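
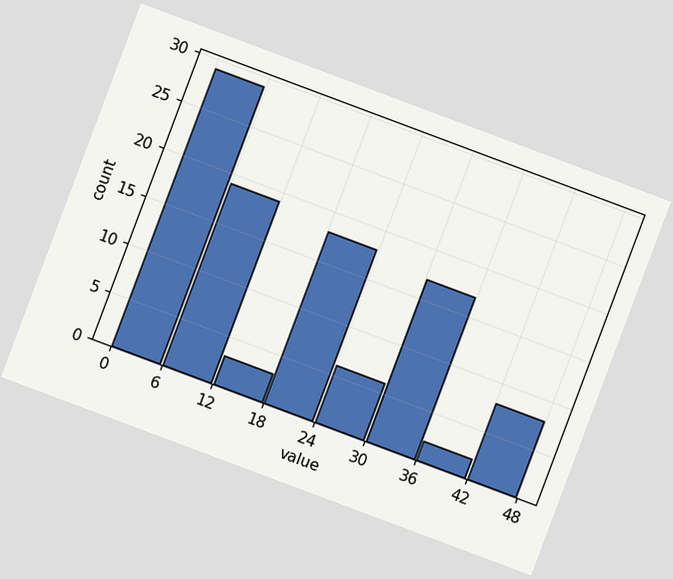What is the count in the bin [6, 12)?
19

The chart is tilted about 21° clockwise. The [6, 12) bin has height 19.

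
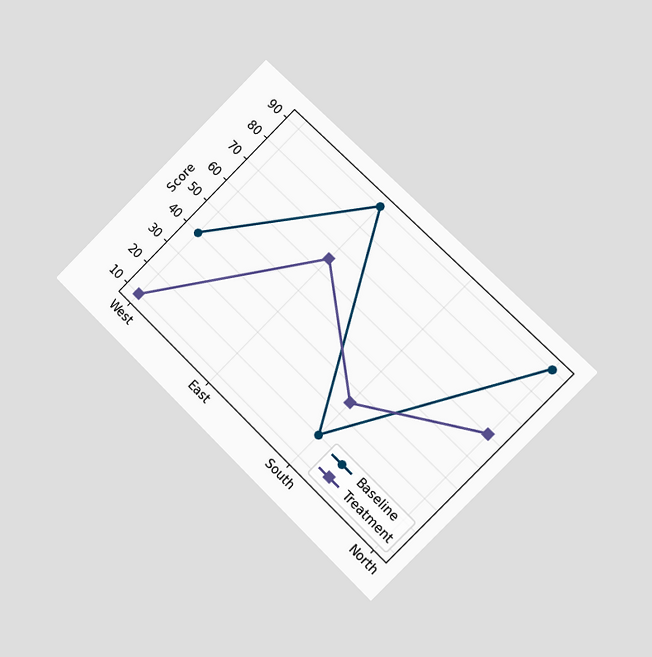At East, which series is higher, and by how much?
Baseline, by 25

The chart is tilted about 45° clockwise and viewed slightly from the right. At East, Baseline sits above the other line by 25.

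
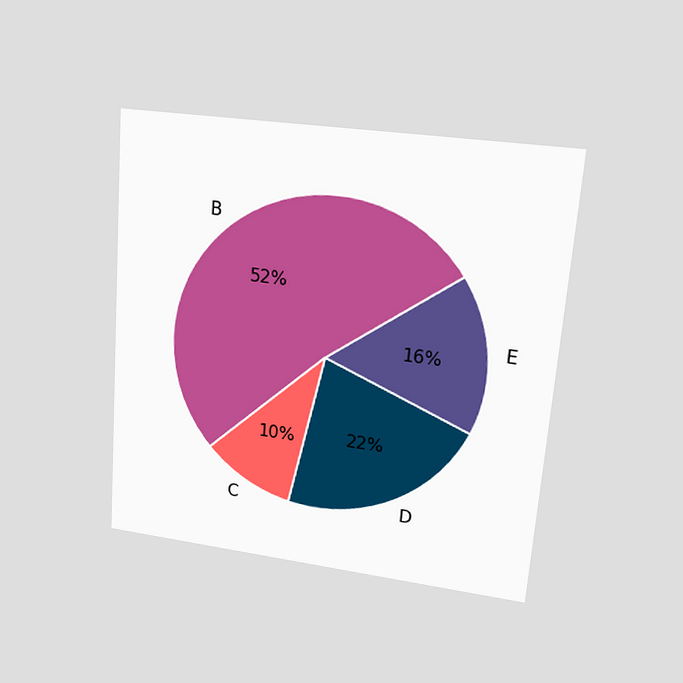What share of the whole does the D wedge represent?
The chart is tilted about 4° clockwise and viewed at a slight angle. The D slice takes up 22% of the pie.

22%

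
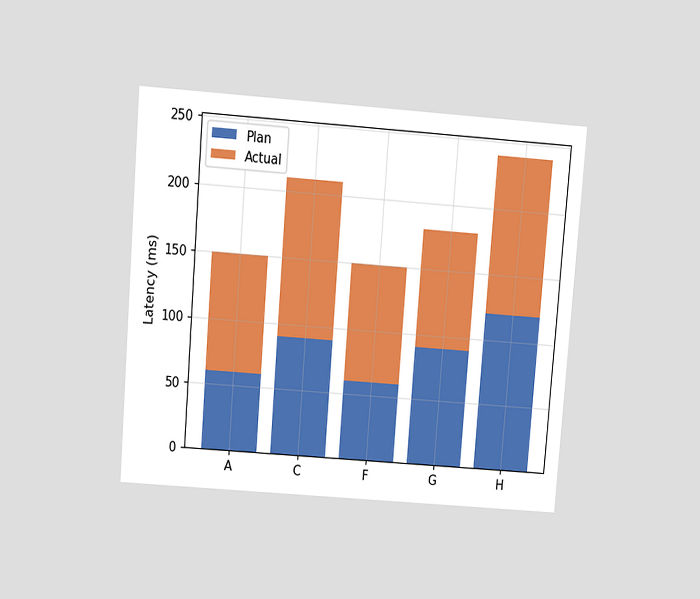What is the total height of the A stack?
The chart is tilted about 4° clockwise and viewed slightly from above. The A stack's top reaches 150ms on the y-axis.

150ms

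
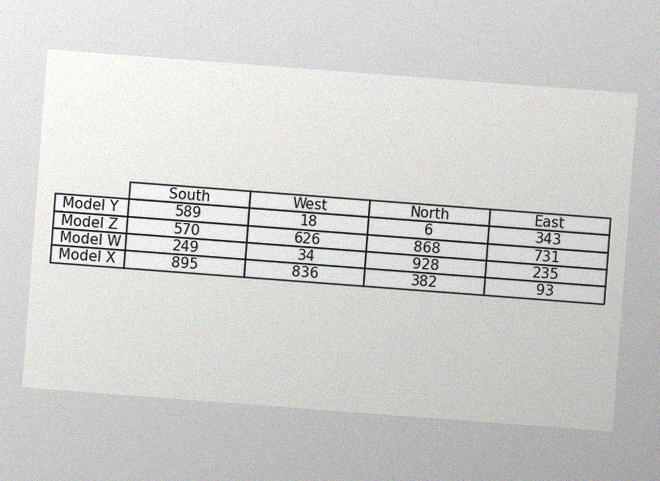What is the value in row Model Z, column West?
626

The chart is tilted about 4° clockwise, with some photo noise. The (Model Z, West) cell reads 626.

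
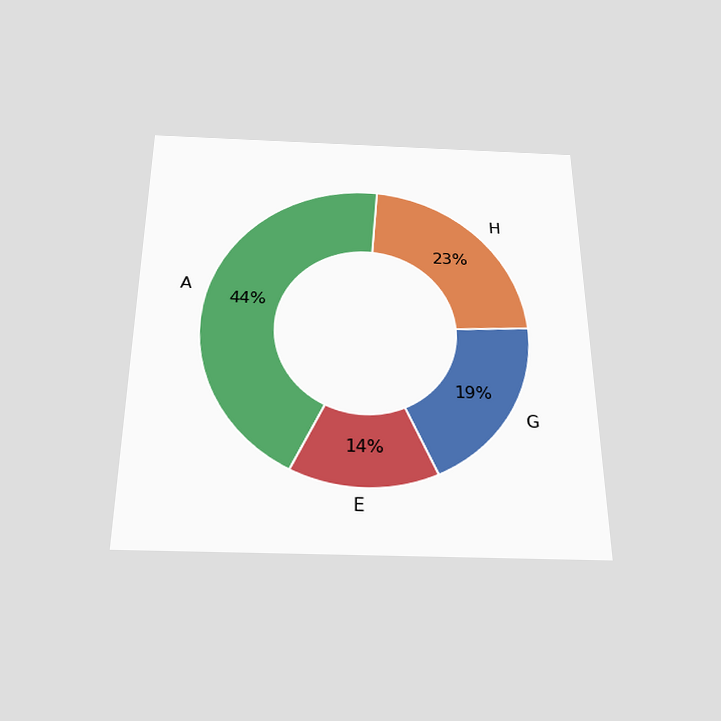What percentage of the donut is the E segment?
The chart is viewed slightly from below. The E segment takes up 14% of the ring.

14%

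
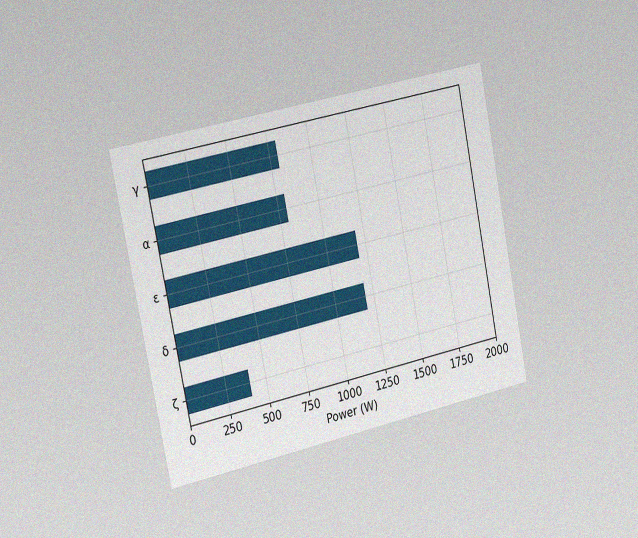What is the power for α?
800W

The chart is tilted about 11° counter-clockwise and viewed slightly from the left, with some photo noise. Reading along the chart's x-axis, the α bar reaches 800W.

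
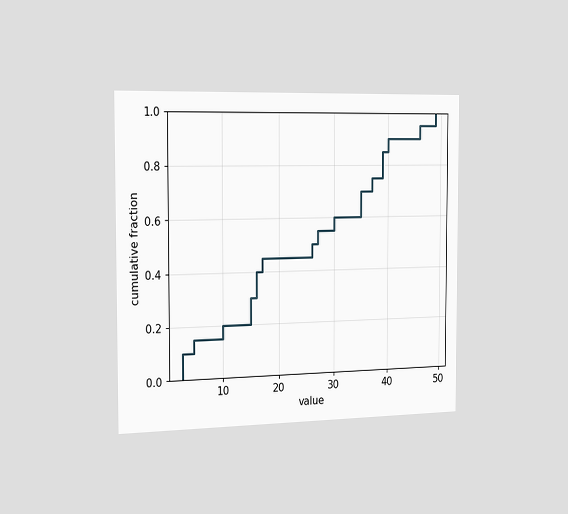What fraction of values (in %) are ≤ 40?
The chart is viewed slightly from the left. At x=40 the ECDF step is at 90%.

90%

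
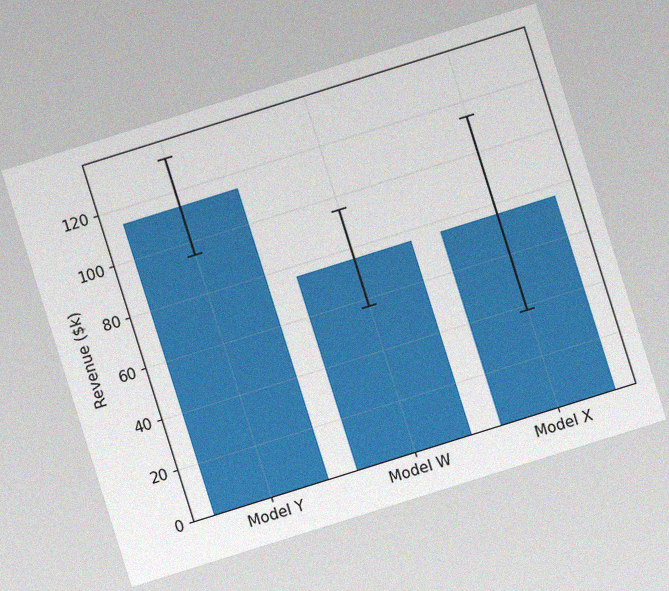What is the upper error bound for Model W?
The chart is tilted about 17° counter-clockwise, with some photo noise. The Model W bar's upper whisker reaches $95k.

$95k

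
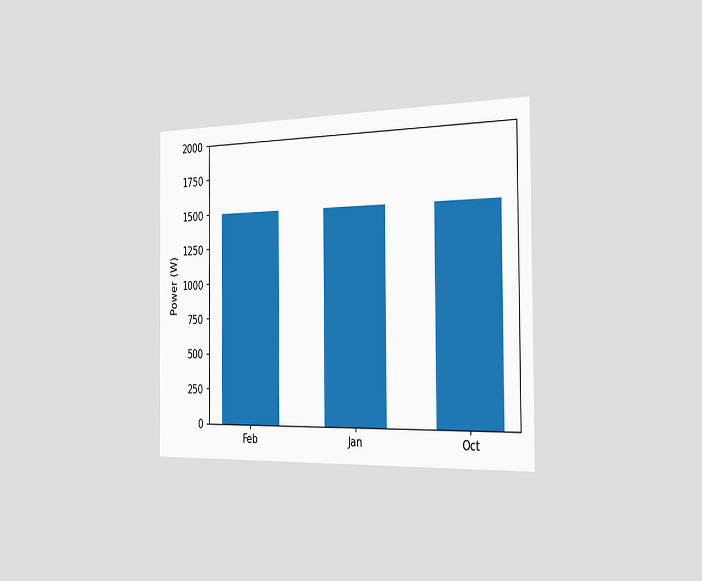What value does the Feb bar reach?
The chart is viewed slightly from the right. Reading along the chart's y-axis, the Feb bar reaches 1500W.

1500W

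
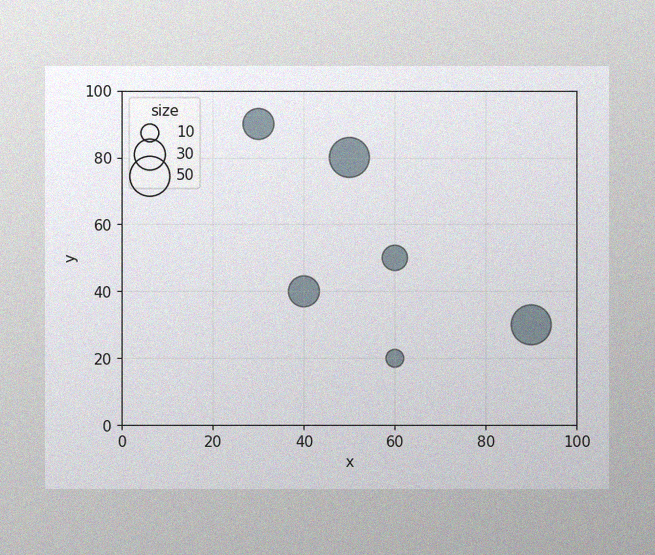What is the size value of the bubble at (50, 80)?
50

The image has some photo noise and uneven lighting. Matching the bubble at (50, 80) against the size legend gives 50.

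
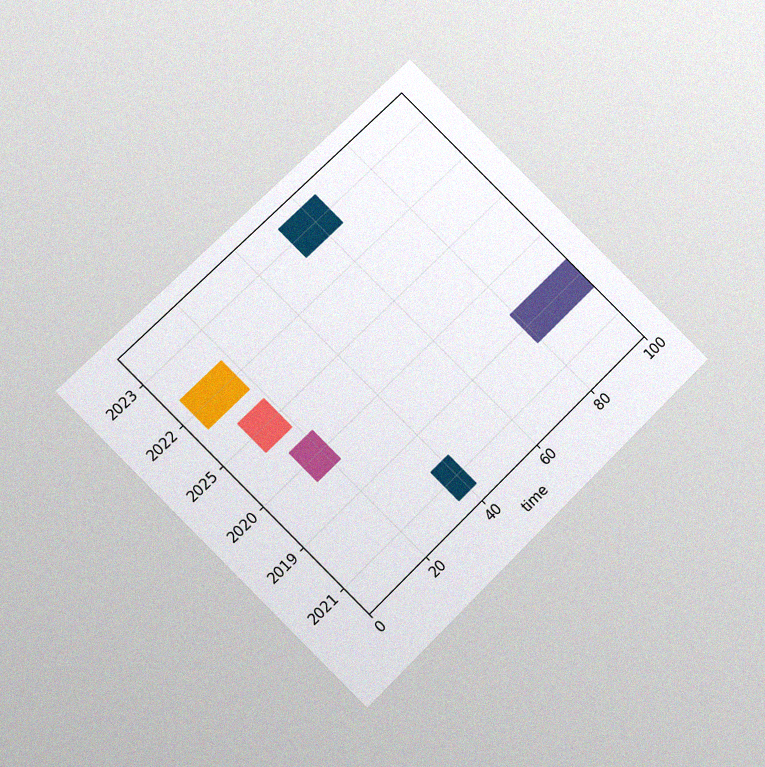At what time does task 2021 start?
36

The chart is tilted about 45° counter-clockwise and viewed at a slight angle, with some photo noise. The 2021 bar begins at t=36.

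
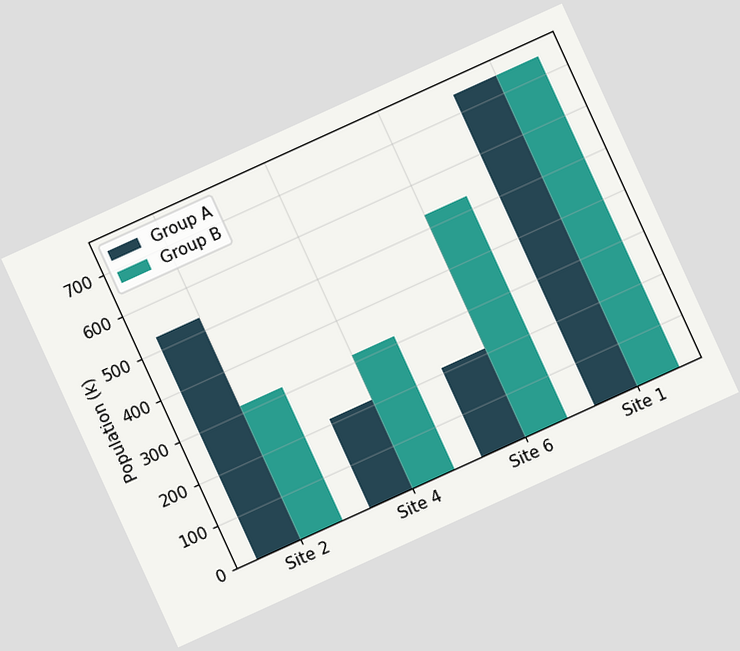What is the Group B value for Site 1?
The chart is tilted about 24° counter-clockwise. The Group B bar at Site 1 reaches 742k on the y-axis.

742k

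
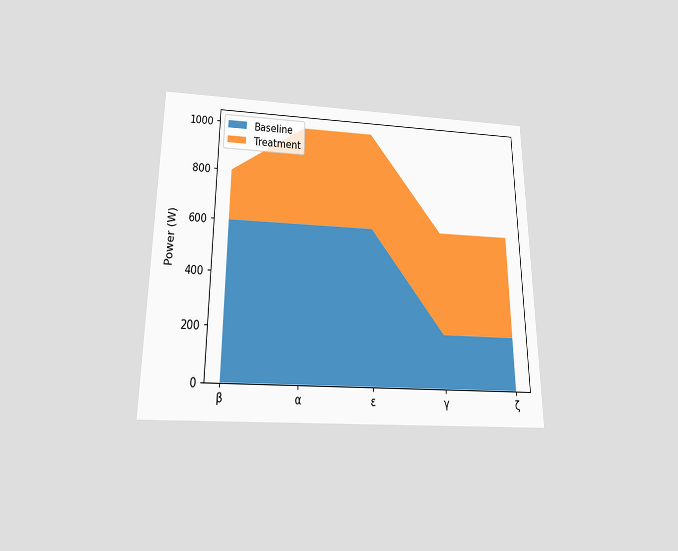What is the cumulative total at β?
800W

The chart is viewed slightly from below. The stacked total at β reaches 800W.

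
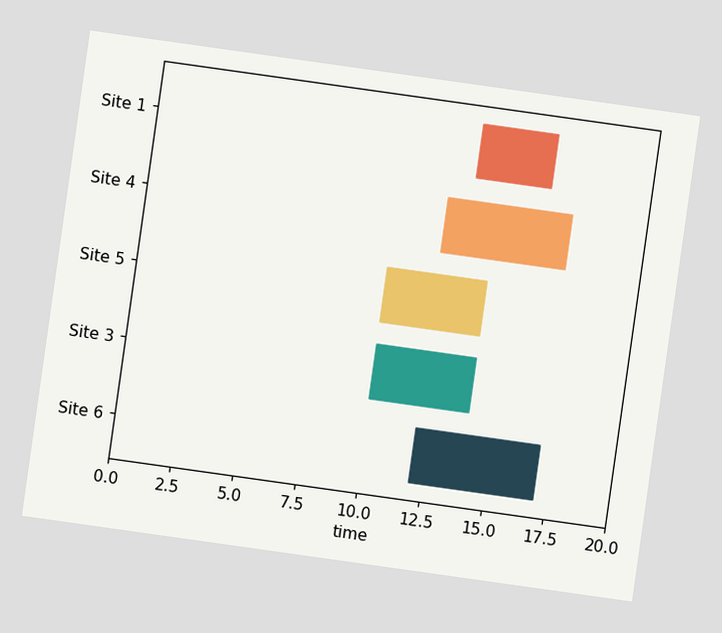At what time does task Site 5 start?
10

The chart is tilted about 8° clockwise. The Site 5 bar begins at t=10.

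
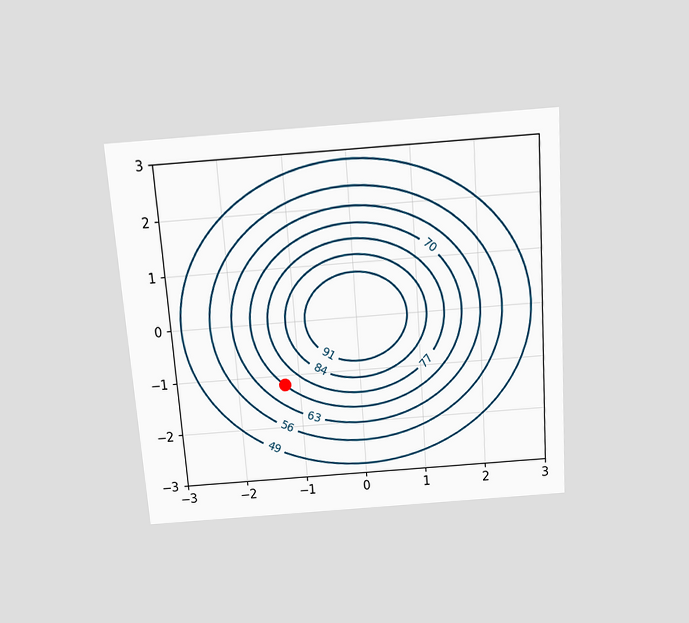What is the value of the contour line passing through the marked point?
70

The chart is tilted about 4° counter-clockwise and viewed slightly from above. The marked point sits on the contour labelled 70.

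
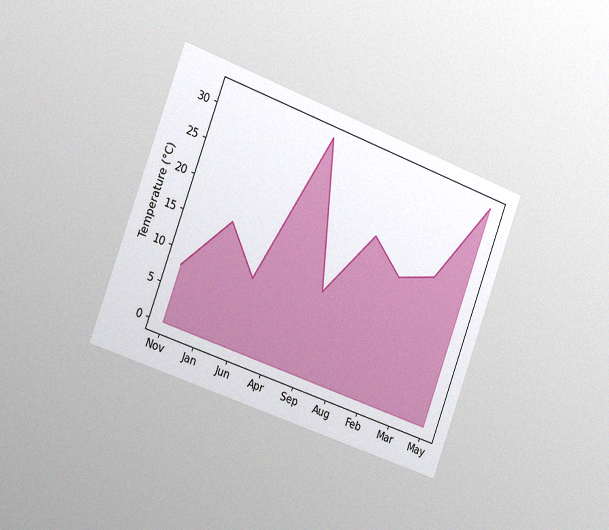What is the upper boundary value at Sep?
12°C

The chart is tilted about 20° clockwise and viewed slightly from the left, with some photo noise. At Sep the upper boundary is at 12°C.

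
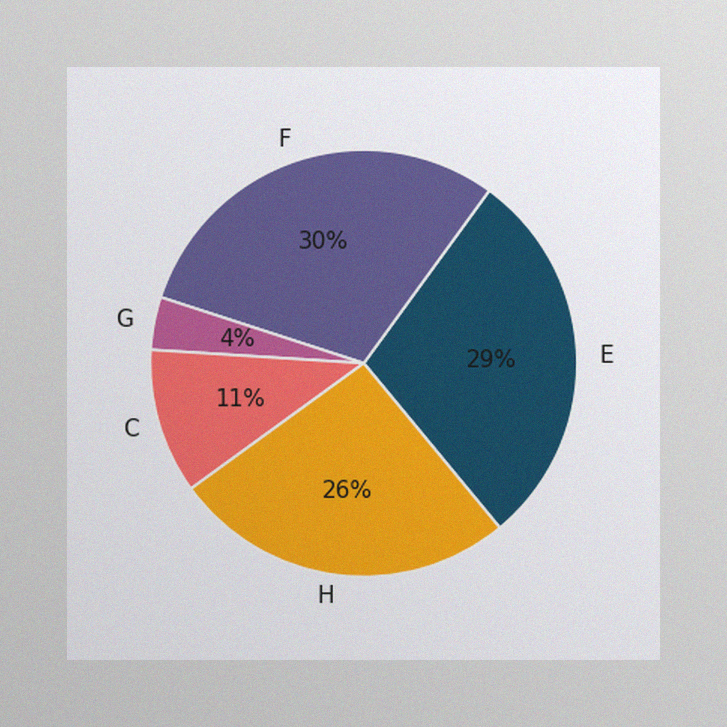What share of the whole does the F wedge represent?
The image has some photo noise and uneven lighting. The F slice takes up 30% of the pie.

30%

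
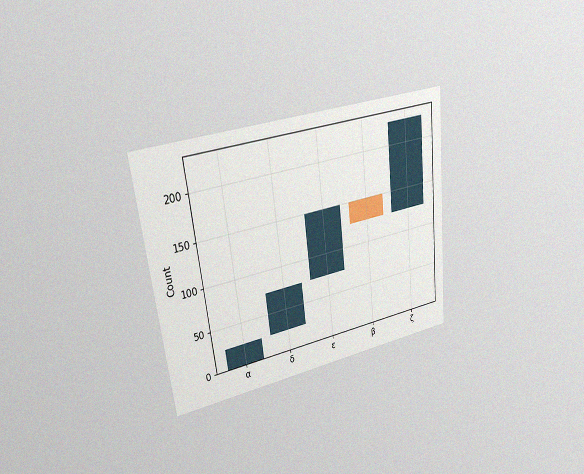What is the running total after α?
The chart is tilted about 7° counter-clockwise and viewed at a slight angle, with some photo noise. After α the running total reaches 25.

25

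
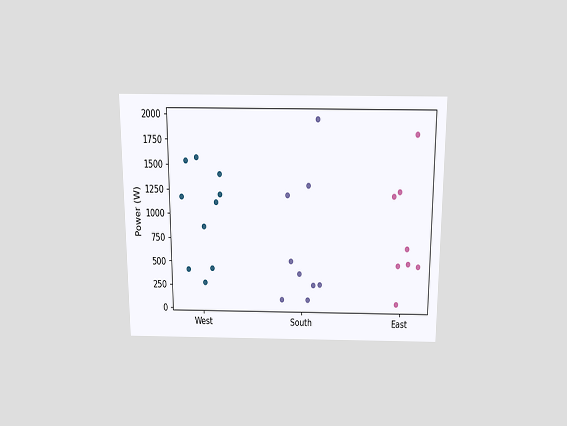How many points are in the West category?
The chart is viewed slightly from above. Counting the markers in the West column gives 10.

10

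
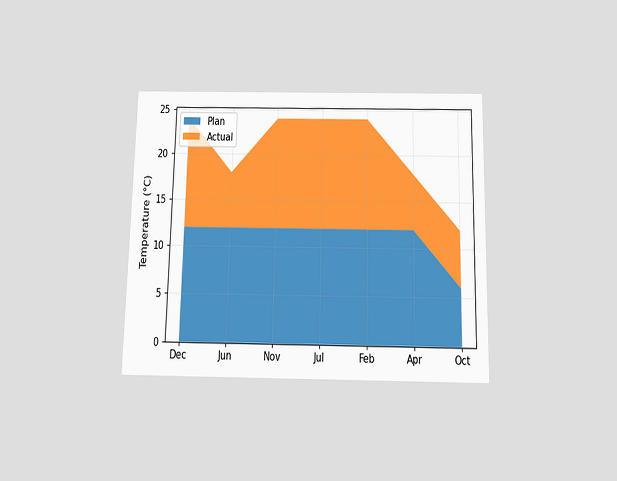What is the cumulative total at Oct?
The chart is viewed slightly from below. The stacked total at Oct reaches 12°C.

12°C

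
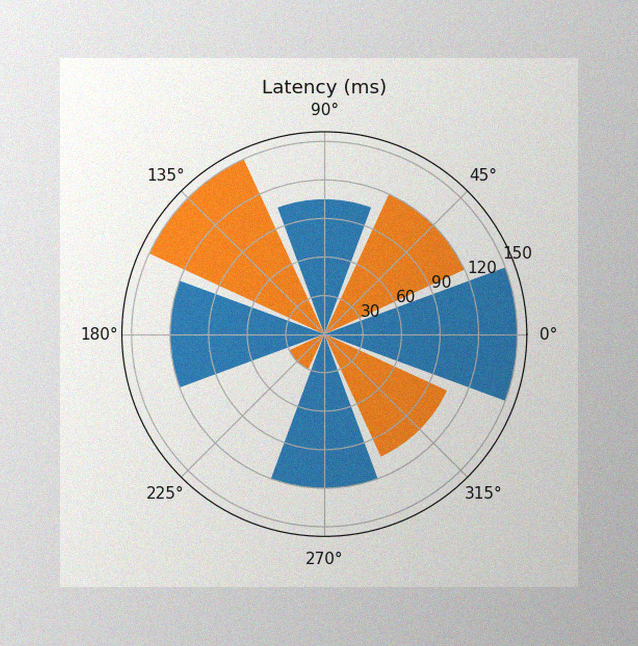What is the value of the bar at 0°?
150ms

The image has some photo noise and uneven lighting. The bar at 0° reaches 150ms on the radial axis.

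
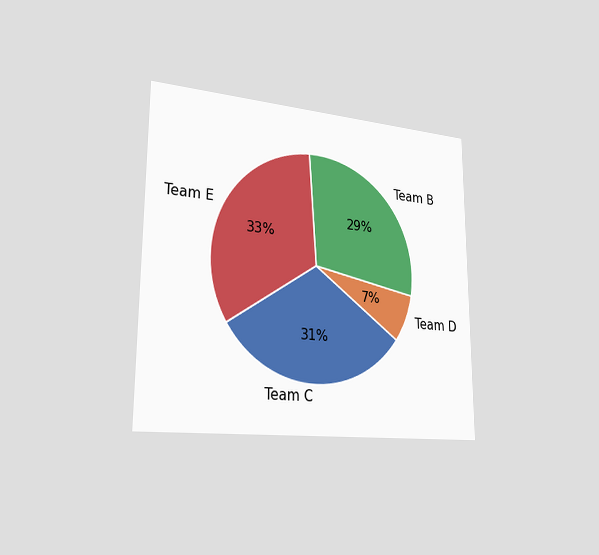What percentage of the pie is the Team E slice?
33%

The chart is viewed slightly from the left. The Team E slice takes up 33% of the pie.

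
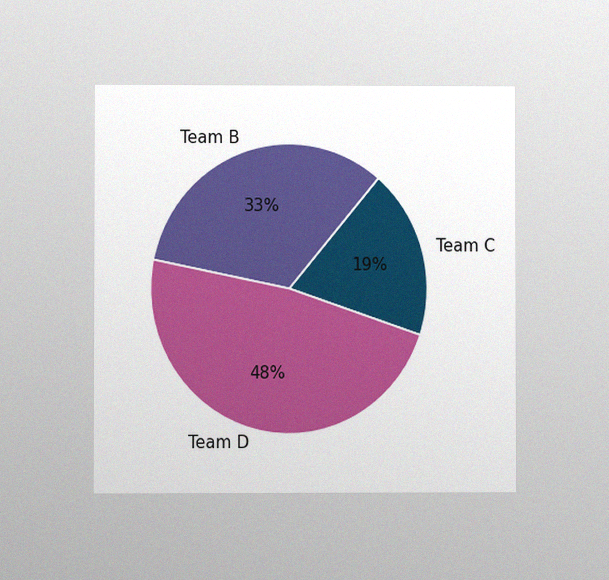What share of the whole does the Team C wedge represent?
The chart is viewed at a slight angle, with some photo noise. The Team C slice takes up 19% of the pie.

19%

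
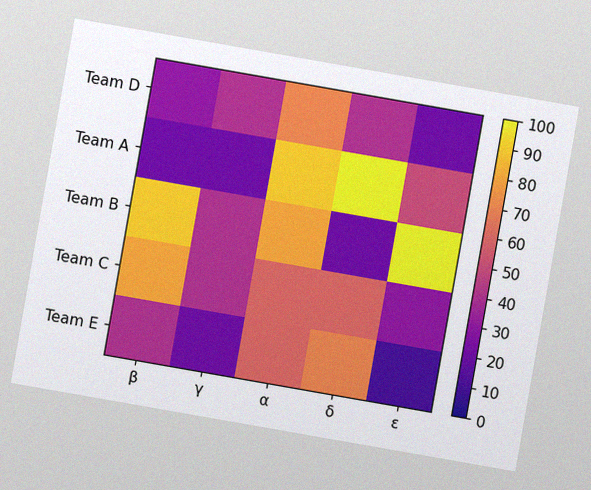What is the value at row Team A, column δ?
100

The chart is tilted about 10° clockwise, with some photo noise. Matching cell (Team A, δ) against the colorbar gives 100.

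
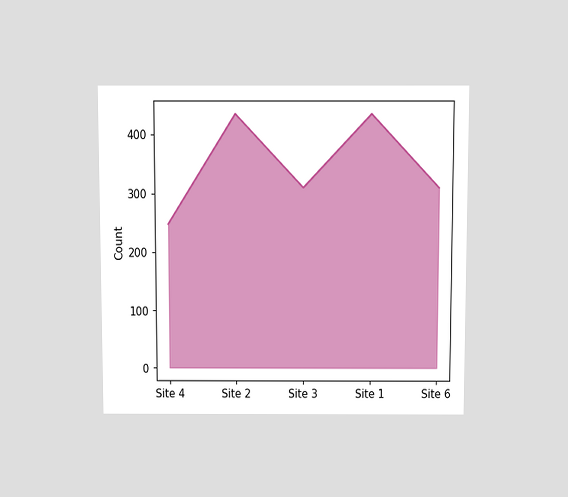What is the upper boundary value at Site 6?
The chart is viewed slightly from above. At Site 6 the upper boundary is at 310.

310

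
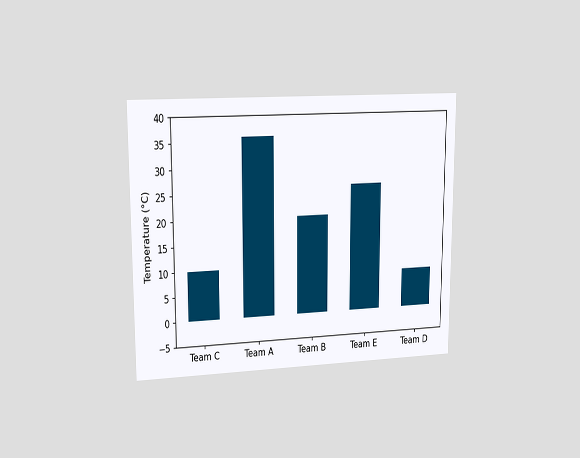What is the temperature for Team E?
The chart is viewed at a slight angle. Reading along the chart's y-axis, the Team E bar reaches 26°C.

26°C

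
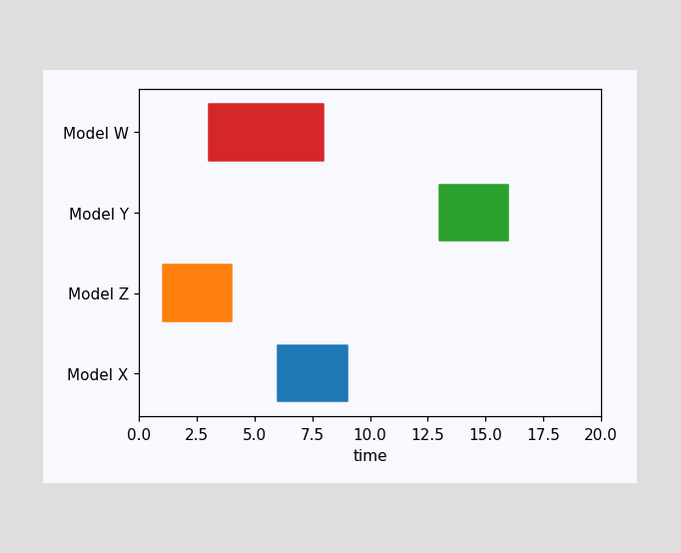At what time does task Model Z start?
The Model Z bar begins at t=1.

1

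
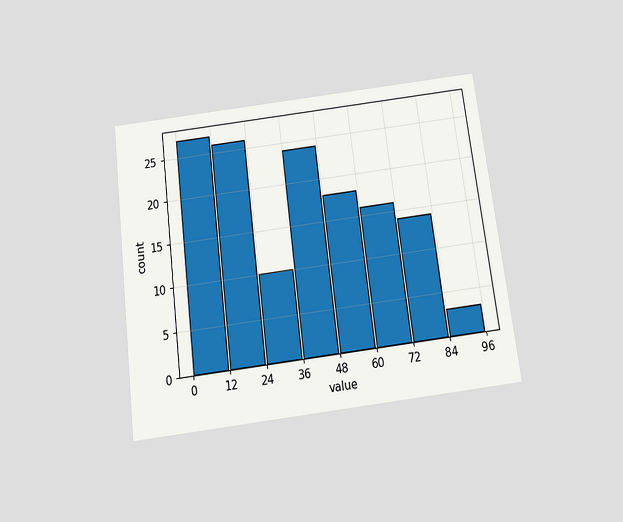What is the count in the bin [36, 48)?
24

The chart is tilted about 7° counter-clockwise and viewed slightly from below. The [36, 48) bin has height 24.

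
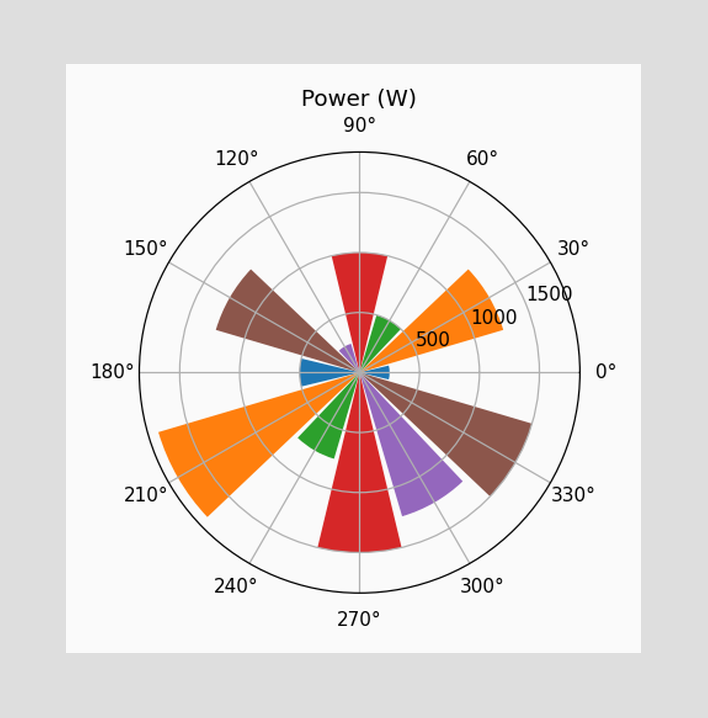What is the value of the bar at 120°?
The bar at 120° reaches 250W on the radial axis.

250W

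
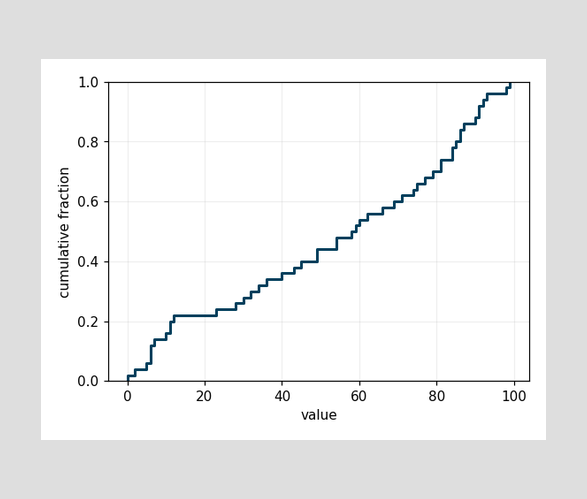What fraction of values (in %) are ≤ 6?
At x=6 the ECDF step is at 12%.

12%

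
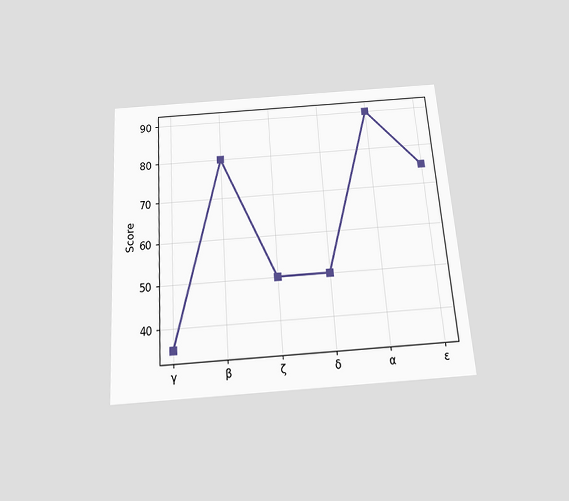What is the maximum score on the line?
The chart is tilted about 4° counter-clockwise and viewed slightly from below. The highest point is at α, and reading across to the y-axis gives 90.

90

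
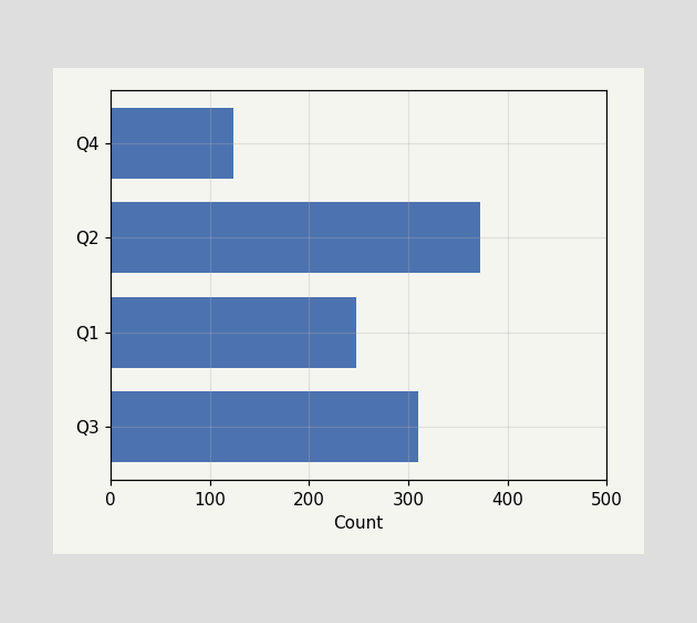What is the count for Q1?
248

Reading along the chart's x-axis, the Q1 bar reaches 248.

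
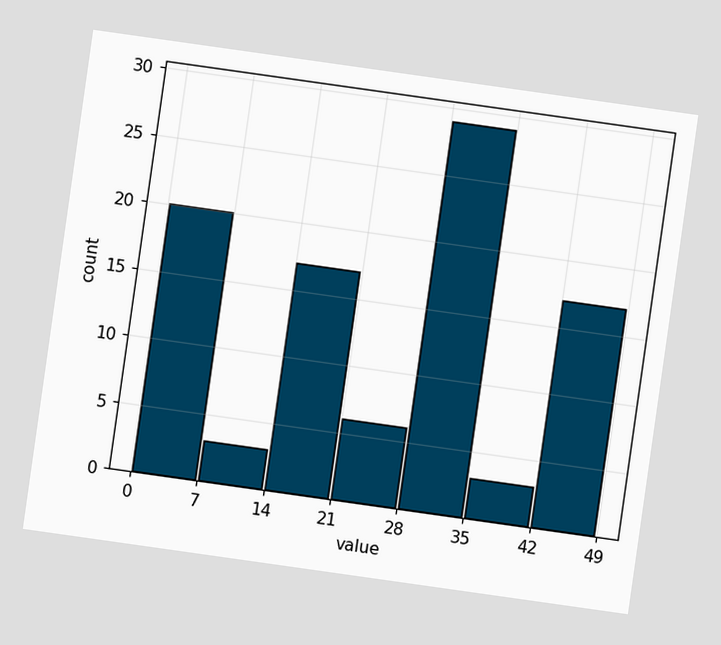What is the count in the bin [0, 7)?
20

The chart is tilted about 8° clockwise. The [0, 7) bin has height 20.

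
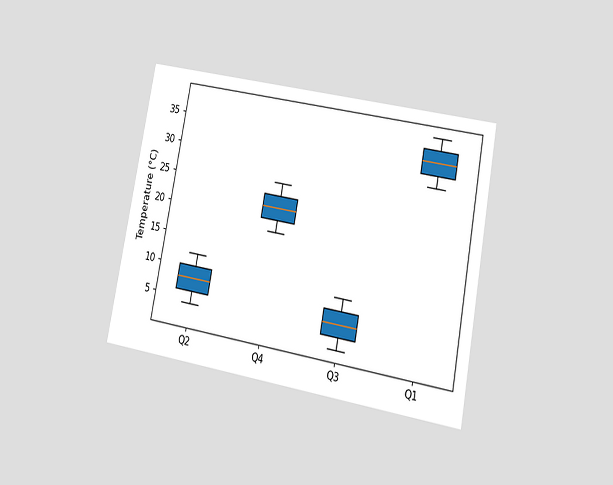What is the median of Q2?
The chart is tilted about 11° clockwise and viewed at a slight angle. The median line in the Q2 box sits at 8°C.

8°C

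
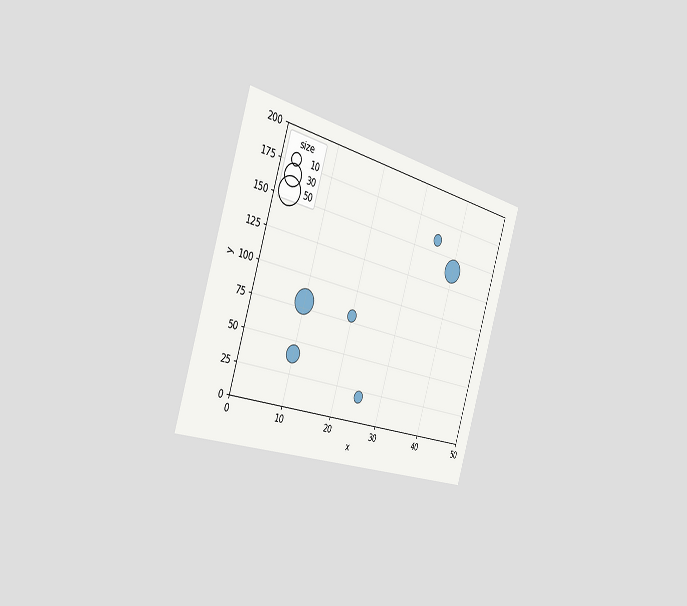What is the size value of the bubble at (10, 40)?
The chart is tilted about 18° clockwise and viewed slightly from the left. Matching the bubble at (10, 40) against the size legend gives 20.

20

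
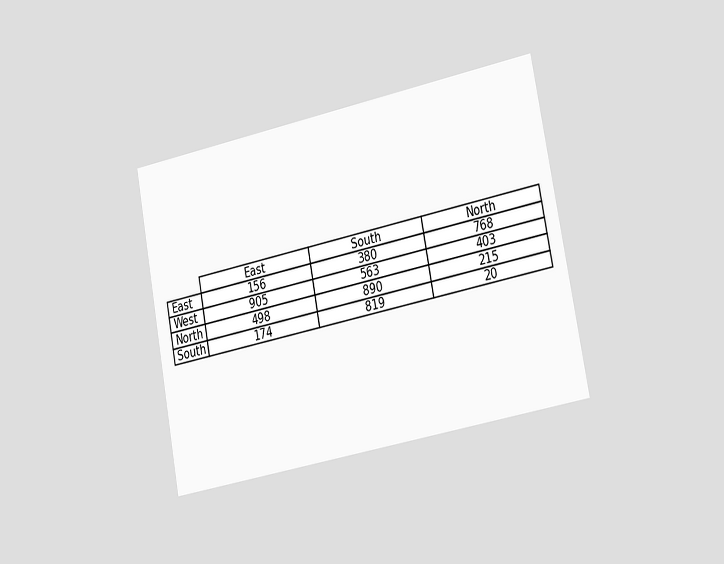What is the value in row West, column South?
563

The chart is tilted about 11° counter-clockwise and viewed slightly from the right. The (West, South) cell reads 563.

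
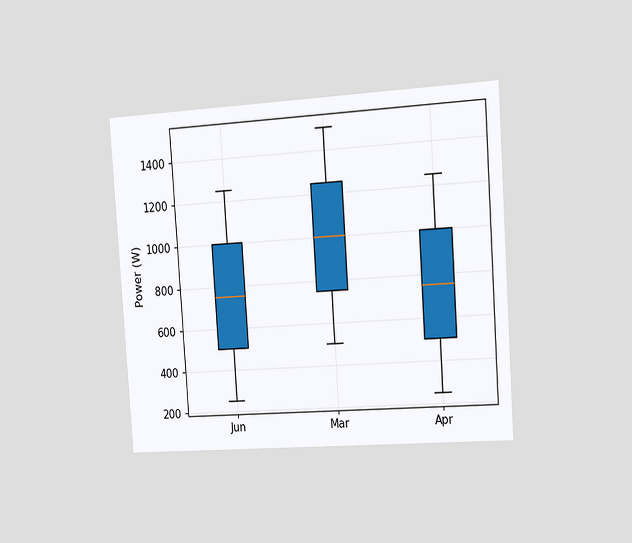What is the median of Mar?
1000W

The chart is tilted about 4° counter-clockwise and viewed slightly from the right. The median line in the Mar box sits at 1000W.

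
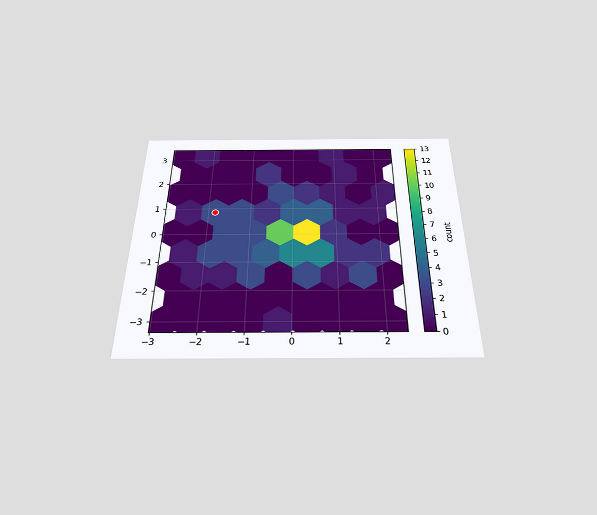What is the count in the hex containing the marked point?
The chart is viewed slightly from below. The marked hex reads 3 on the colorbar.

3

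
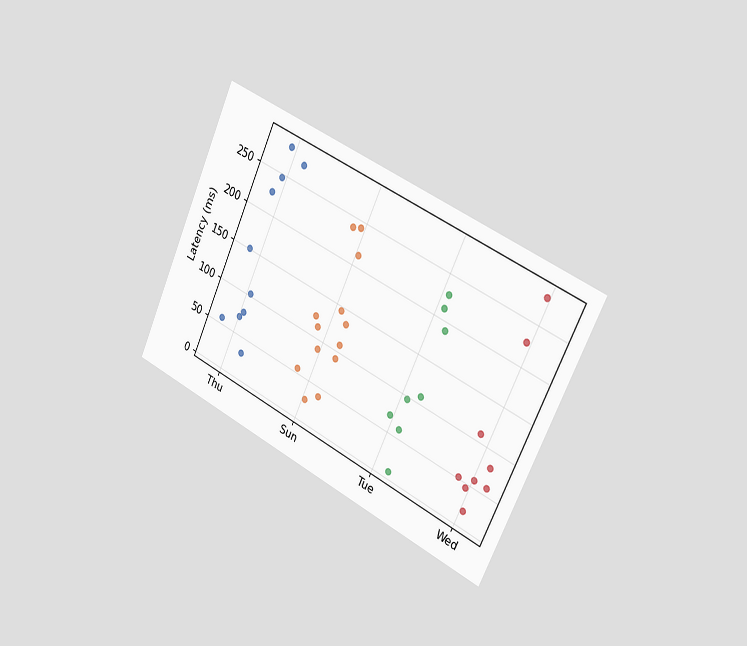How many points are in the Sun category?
13

The chart is tilted about 25° clockwise and viewed slightly from the right. Counting the markers in the Sun column gives 13.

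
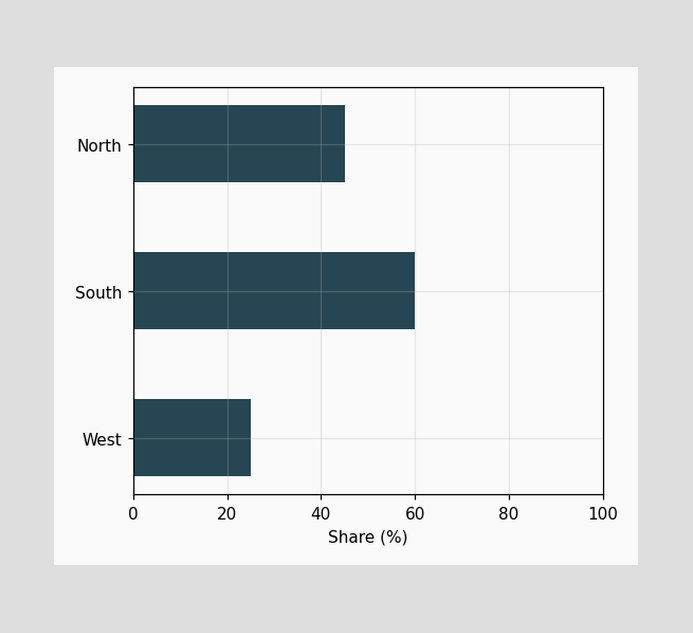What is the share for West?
25%

Reading along the chart's x-axis, the West bar reaches 25%.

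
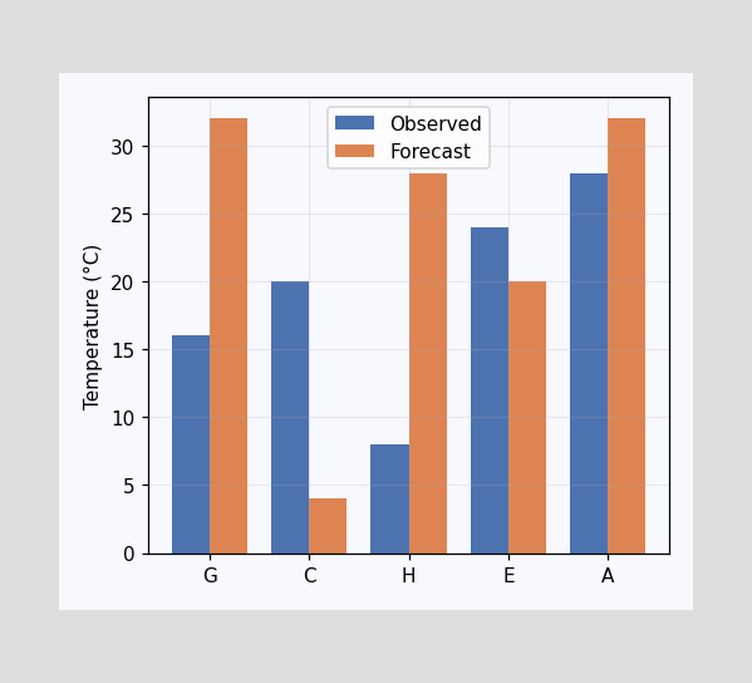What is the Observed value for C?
20°C

The Observed bar at C reaches 20°C on the y-axis.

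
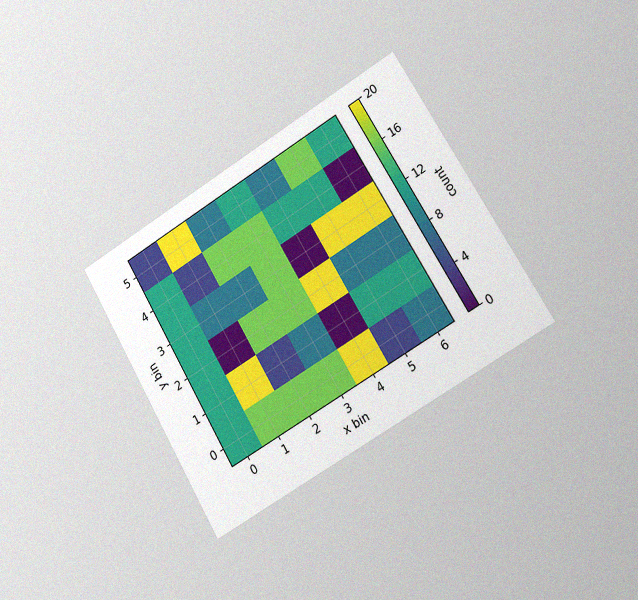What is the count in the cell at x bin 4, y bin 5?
8

The chart is tilted about 30° counter-clockwise and viewed slightly from the right, with some photo noise. Matching the cell (4, 5) against the colorbar gives 8.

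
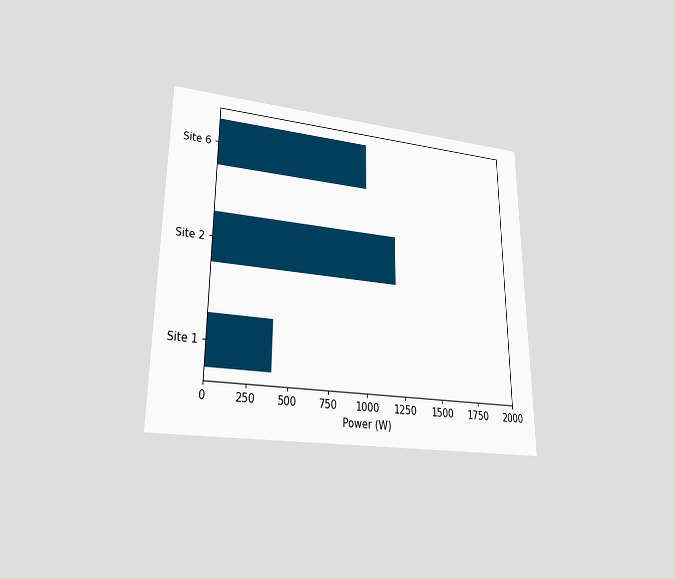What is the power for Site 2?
The chart is viewed at a slight angle. Reading along the chart's x-axis, the Site 2 bar reaches 1200W.

1200W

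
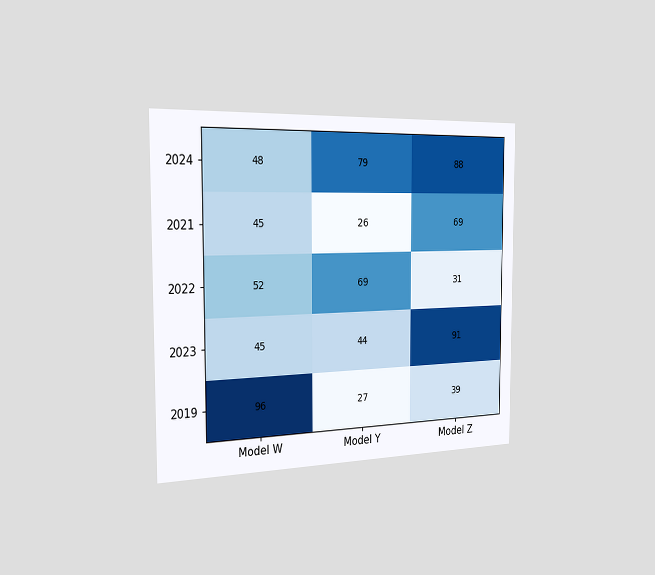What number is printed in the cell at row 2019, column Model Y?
27

The chart is viewed slightly from the left. The (2019, Model Y) cell reads 27.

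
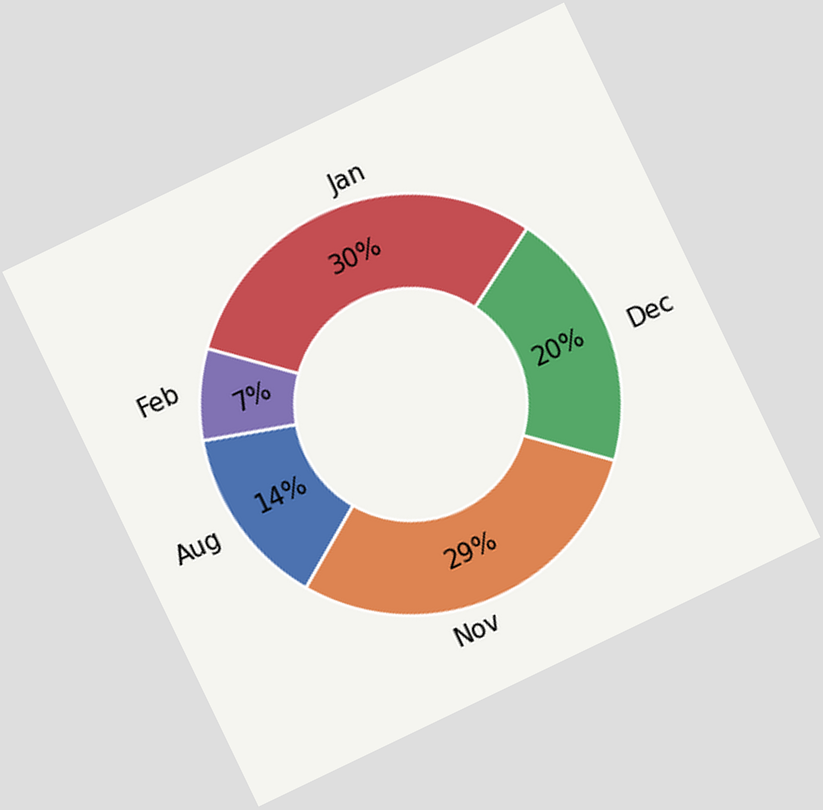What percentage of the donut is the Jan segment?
30%

The chart is tilted about 26° counter-clockwise. The Jan segment takes up 30% of the ring.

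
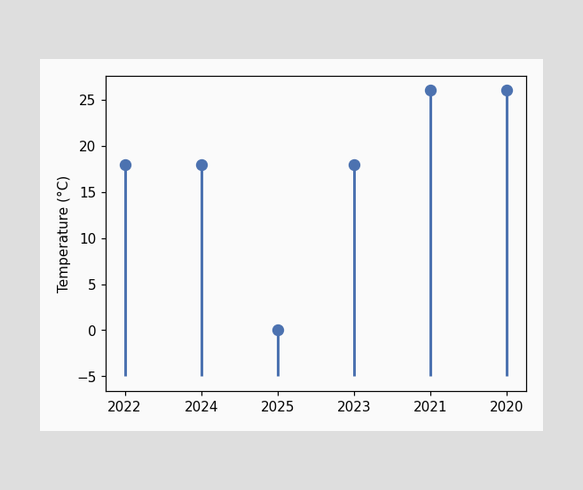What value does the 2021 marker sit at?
The 2021 marker sits at 26°C.

26°C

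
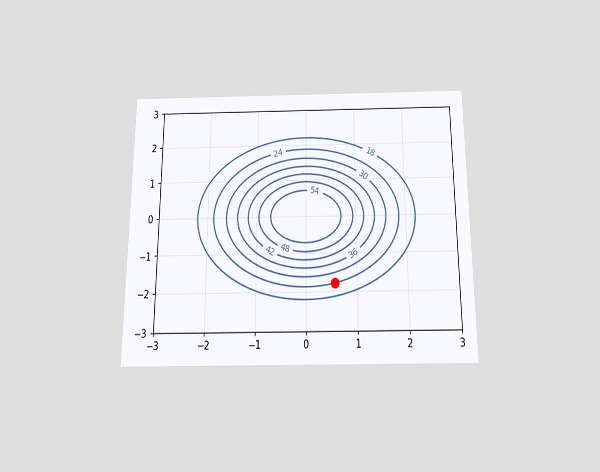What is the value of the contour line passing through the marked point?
24

The chart is viewed slightly from below. The marked point sits on the contour labelled 24.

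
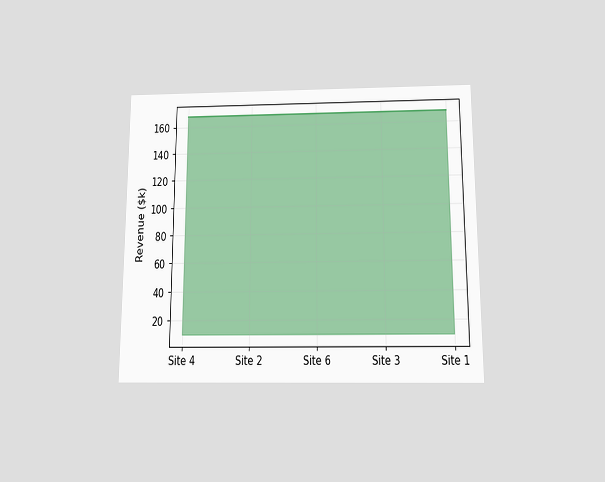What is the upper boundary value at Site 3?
$168k

The chart is viewed slightly from below. At Site 3 the upper boundary is at $168k.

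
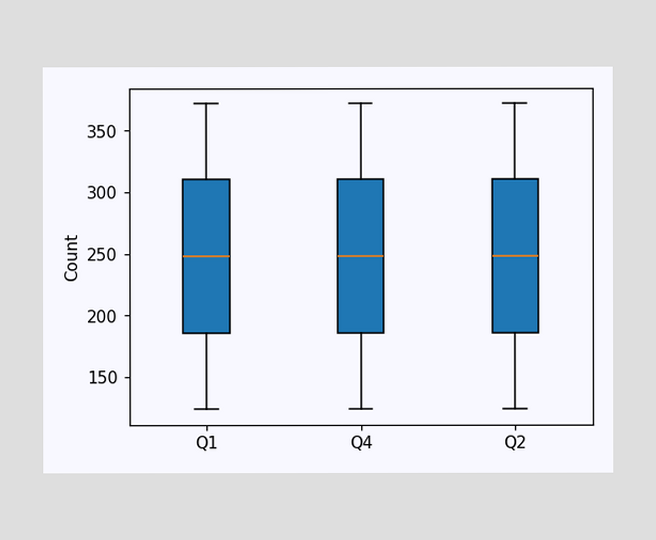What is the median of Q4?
248

The median line in the Q4 box sits at 248.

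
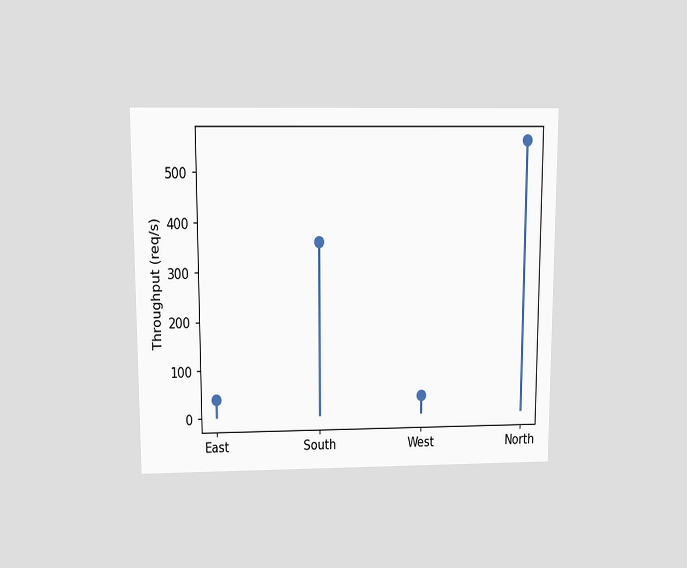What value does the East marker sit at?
40req/s

The chart is viewed slightly from above. The East marker sits at 40req/s.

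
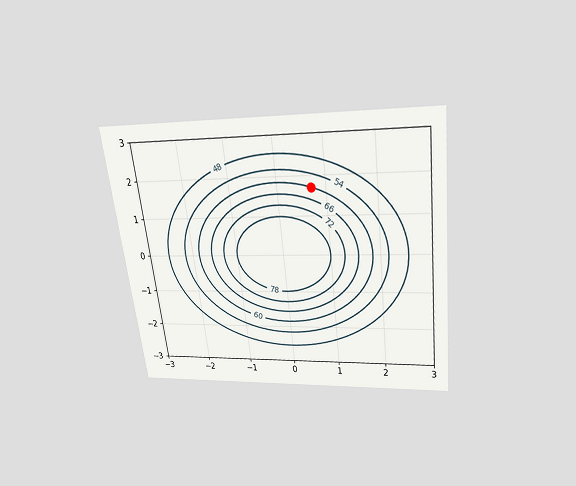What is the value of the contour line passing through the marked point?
60

The chart is tilted about 7° counter-clockwise and viewed slightly from above. The marked point sits on the contour labelled 60.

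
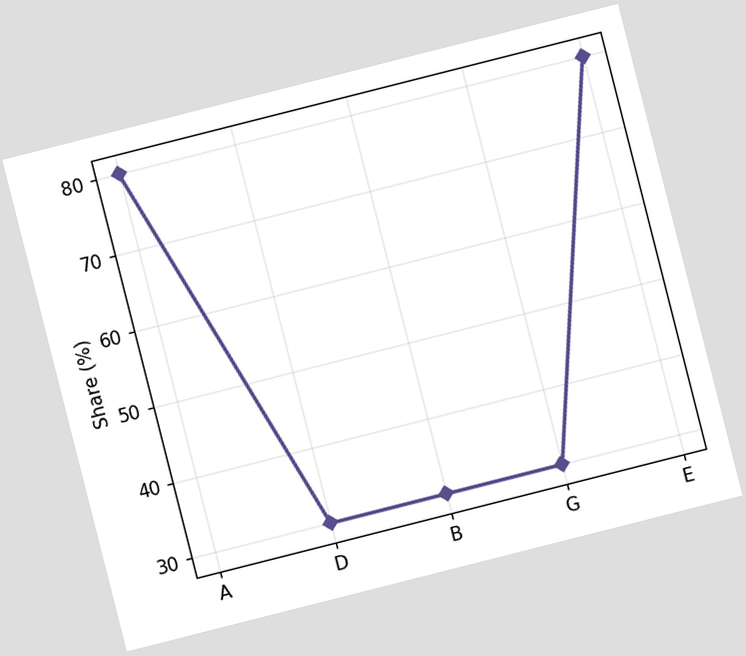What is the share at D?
The chart is tilted about 14° counter-clockwise. At D, the line is at 30%.

30%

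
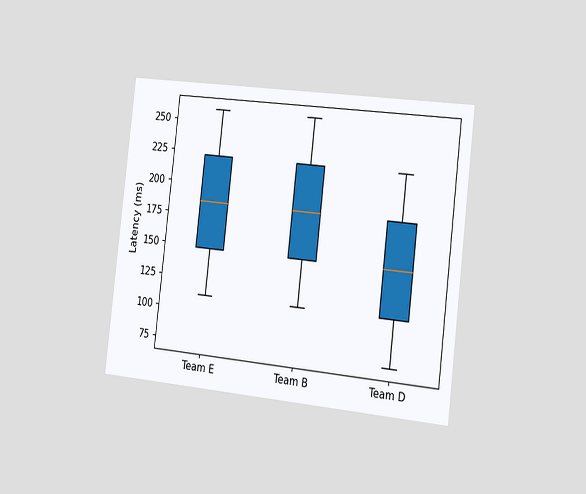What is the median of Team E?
The chart is tilted about 7° clockwise and viewed slightly from the right. The median line in the Team E box sits at 185ms.

185ms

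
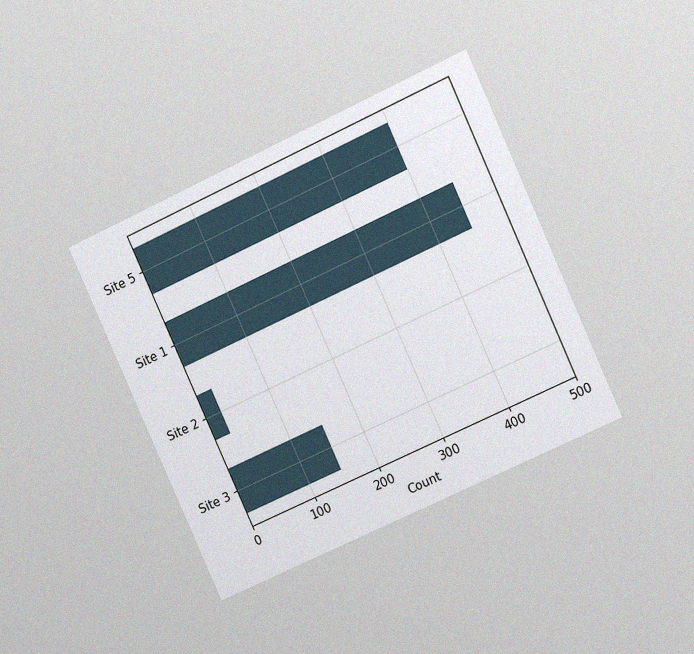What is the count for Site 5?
The chart is tilted about 25° counter-clockwise and viewed at a slight angle, with some photo noise. Reading along the chart's x-axis, the Site 5 bar reaches 400.

400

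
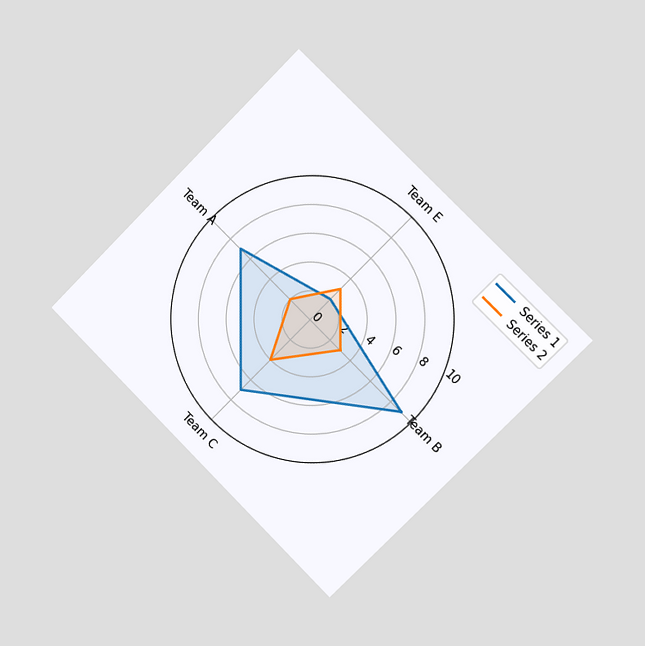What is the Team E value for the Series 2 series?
The chart is tilted about 45° clockwise and viewed slightly from the right. On the Team E axis, Series 2 reaches 3.

3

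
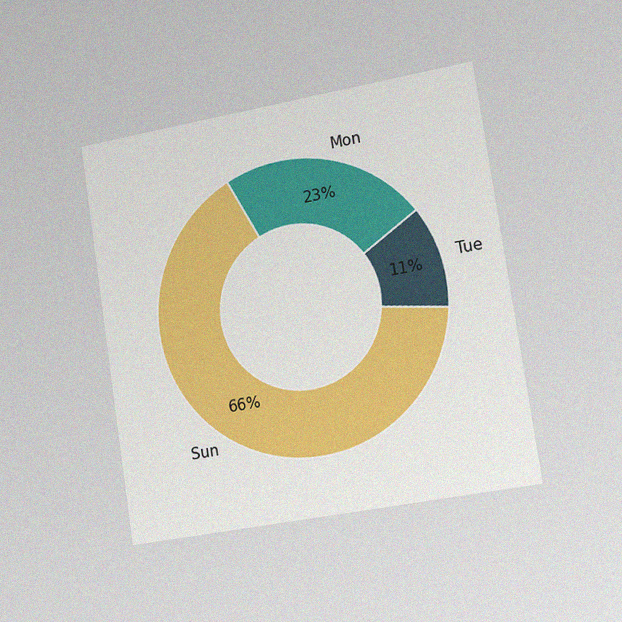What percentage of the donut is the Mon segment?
23%

The chart is tilted about 9° counter-clockwise and viewed slightly from the right, with some photo noise. The Mon segment takes up 23% of the ring.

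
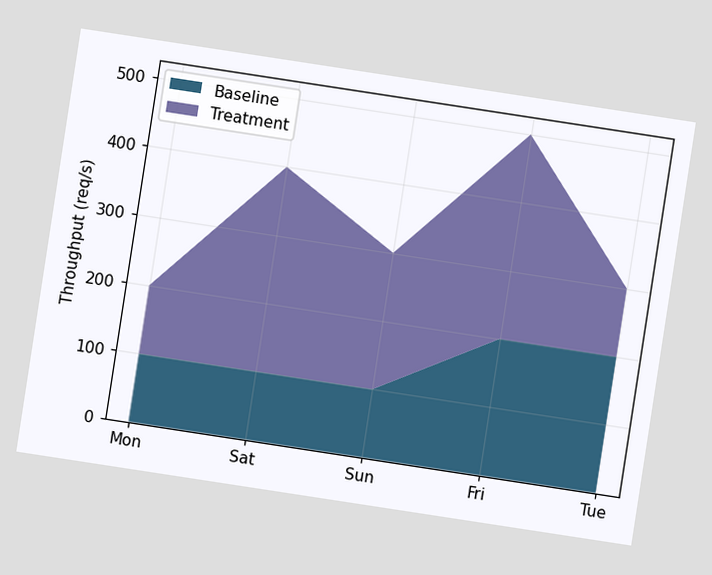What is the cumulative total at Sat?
400req/s

The chart is tilted about 9° clockwise. The stacked total at Sat reaches 400req/s.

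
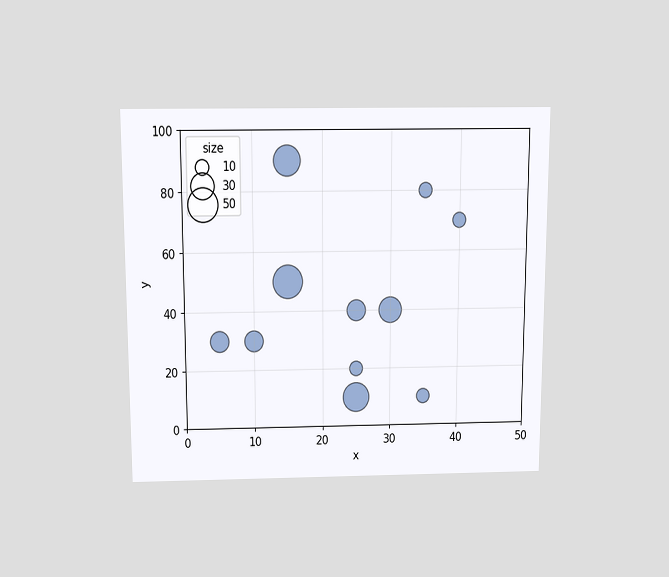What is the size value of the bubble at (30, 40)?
The chart is viewed slightly from above. Matching the bubble at (30, 40) against the size legend gives 30.

30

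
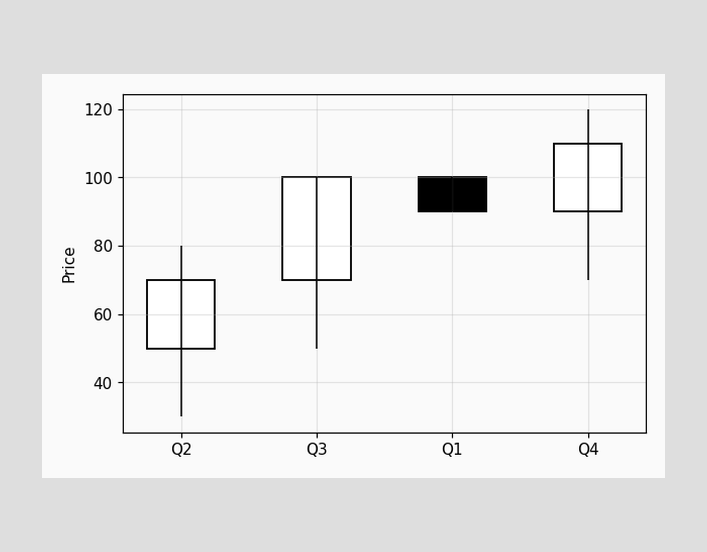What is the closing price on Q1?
The Q1 candle closes at 90.

90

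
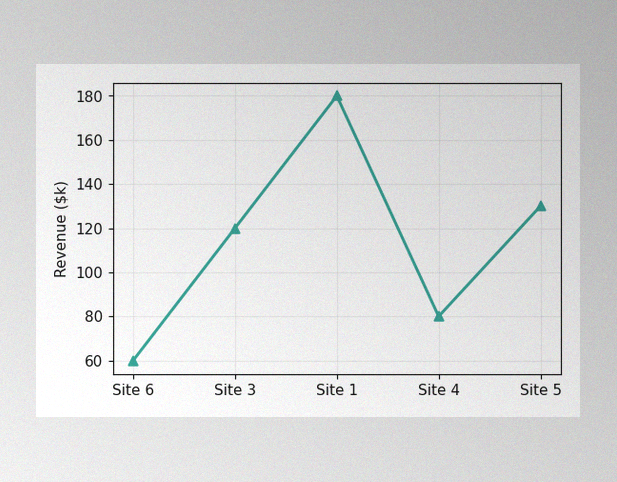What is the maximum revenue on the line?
The image has some photo noise and uneven lighting. The highest point is at Site 1, and reading across to the y-axis gives $180k.

$180k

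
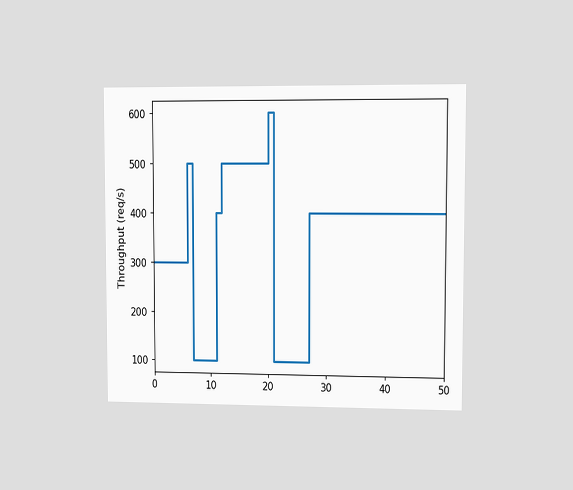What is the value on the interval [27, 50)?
400req/s

The chart is viewed at a slight angle. On [27, 50) the step sits at 400req/s.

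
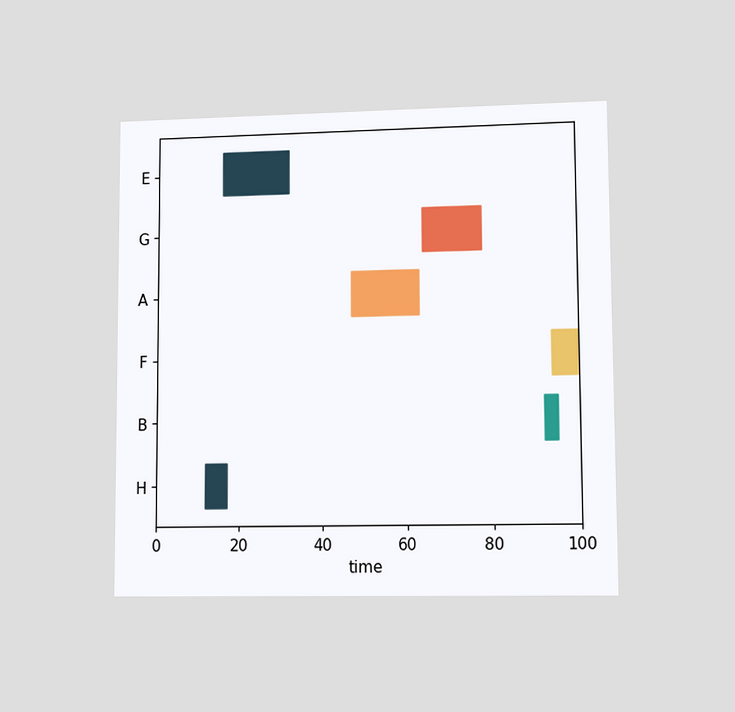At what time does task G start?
The chart is viewed at a slight angle. The G bar begins at t=64.

64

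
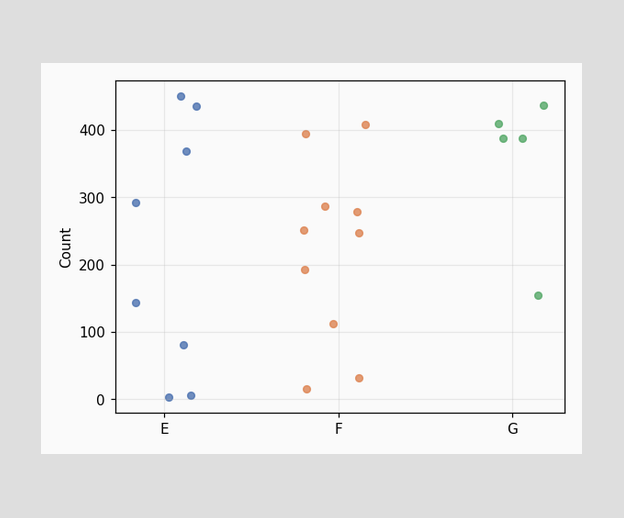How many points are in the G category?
Counting the markers in the G column gives 5.

5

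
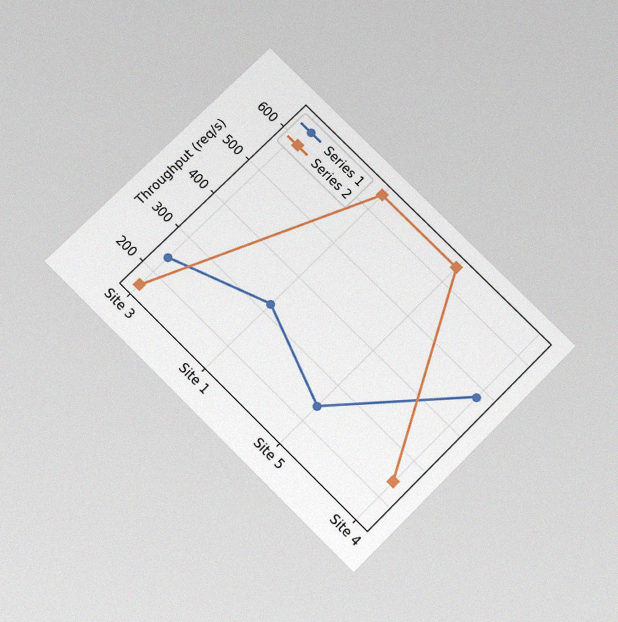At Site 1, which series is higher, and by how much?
Series 2, by 320req/s

The chart is tilted about 45° clockwise and viewed slightly from below, with some photo noise. At Site 1, Series 2 sits above the other line by 320req/s.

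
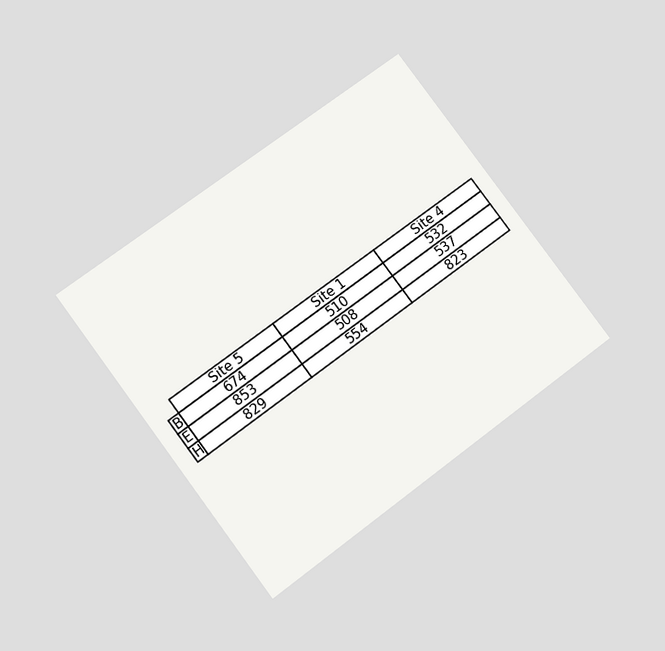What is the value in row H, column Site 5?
829

The chart is tilted about 37° counter-clockwise and viewed slightly from below. The (H, Site 5) cell reads 829.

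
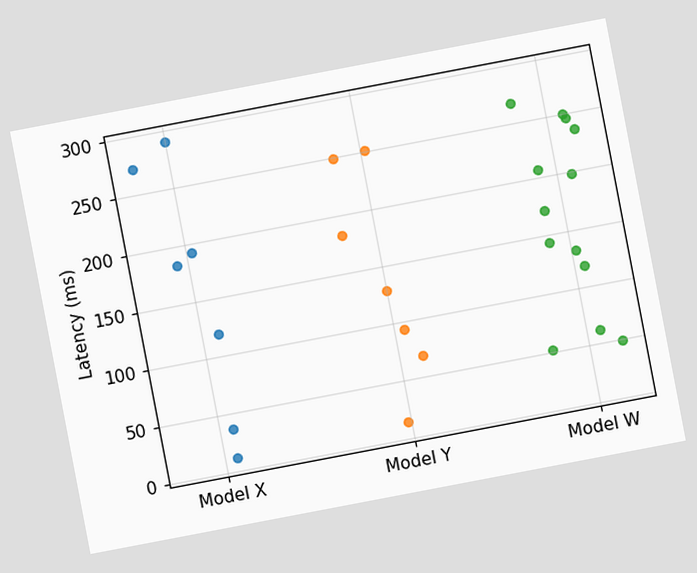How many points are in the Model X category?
7

The chart is tilted about 11° counter-clockwise. Counting the markers in the Model X column gives 7.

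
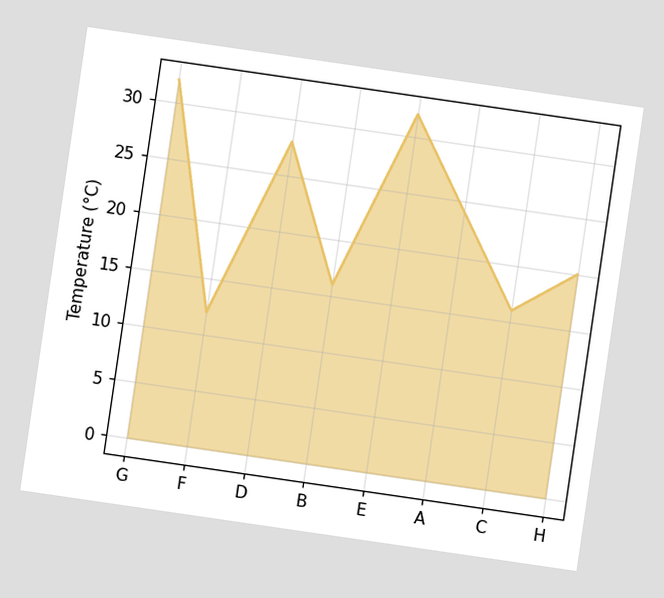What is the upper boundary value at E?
The chart is tilted about 8° clockwise. At E the upper boundary is at 32°C.

32°C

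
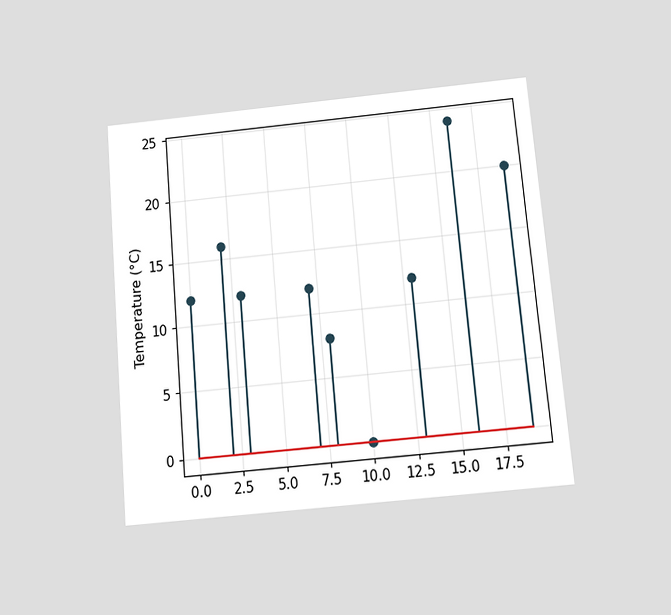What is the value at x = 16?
The chart is tilted about 5° counter-clockwise and viewed slightly from below. The stem at x=16 reaches 24°C.

24°C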